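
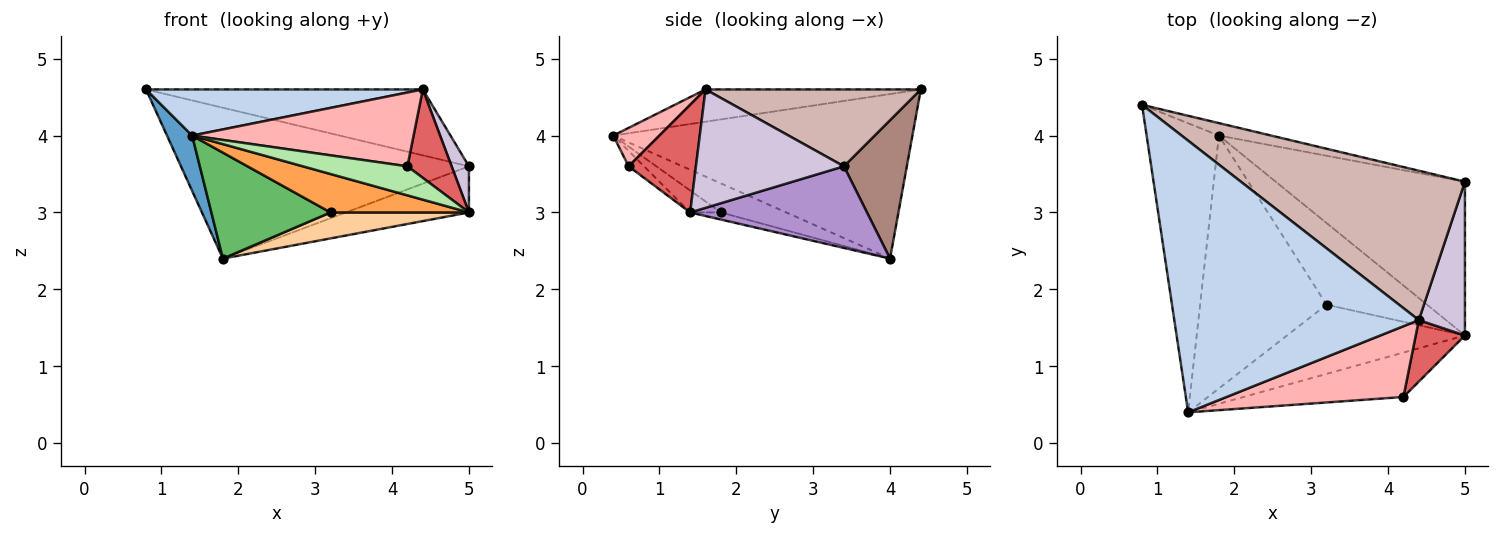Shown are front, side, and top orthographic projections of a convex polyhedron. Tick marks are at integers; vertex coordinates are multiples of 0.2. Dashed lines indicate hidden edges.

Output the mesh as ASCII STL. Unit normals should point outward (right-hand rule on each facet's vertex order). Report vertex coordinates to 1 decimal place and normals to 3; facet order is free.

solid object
 facet normal -0.913 -0.077 -0.401
  outer loop
   vertex 1.8 4.0 2.4
   vertex 1.4 0.4 4.0
   vertex 0.8 4.4 4.6
  endloop
 endfacet
 facet normal -0.129 -0.166 0.978
  outer loop
   vertex 4.4 1.6 4.6
   vertex 0.8 4.4 4.6
   vertex 1.4 0.4 4.0
  endloop
 endfacet
 facet normal -0.107 -0.483 -0.869
  outer loop
   vertex 3.2 1.8 3.0
   vertex 5.0 1.4 3.0
   vertex 1.4 0.4 4.0
  endloop
 endfacet
 facet normal -0.067 -0.302 -0.951
  outer loop
   vertex 3.2 1.8 3.0
   vertex 1.8 4.0 2.4
   vertex 5.0 1.4 3.0
  endloop
 endfacet
 facet normal -0.207 -0.378 -0.902
  outer loop
   vertex 3.2 1.8 3.0
   vertex 1.4 0.4 4.0
   vertex 1.8 4.0 2.4
  endloop
 endfacet
 facet normal -0.080 -0.545 -0.834
  outer loop
   vertex 4.2 0.6 3.6
   vertex 1.4 0.4 4.0
   vertex 5.0 1.4 3.0
  endloop
 endfacet
 facet normal 0.781 -0.513 0.357
  outer loop
   vertex 4.2 0.6 3.6
   vertex 5.0 1.4 3.0
   vertex 4.4 1.6 4.6
  endloop
 endfacet
 facet normal 0.149 -0.714 0.684
  outer loop
   vertex 4.2 0.6 3.6
   vertex 4.4 1.6 4.6
   vertex 1.4 0.4 4.0
  endloop
 endfacet
 facet normal 0.382 0.266 -0.885
  outer loop
   vertex 5.0 3.4 3.6
   vertex 5.0 1.4 3.0
   vertex 1.8 4.0 2.4
  endloop
 endfacet
 facet normal 0.926 -0.108 0.361
  outer loop
   vertex 5.0 3.4 3.6
   vertex 4.4 1.6 4.6
   vertex 5.0 1.4 3.0
  endloop
 endfacet
 facet normal 0.213 0.974 -0.080
  outer loop
   vertex 5.0 3.4 3.6
   vertex 1.8 4.0 2.4
   vertex 0.8 4.4 4.6
  endloop
 endfacet
 facet normal 0.300 0.385 0.873
  outer loop
   vertex 5.0 3.4 3.6
   vertex 0.8 4.4 4.6
   vertex 4.4 1.6 4.6
  endloop
 endfacet
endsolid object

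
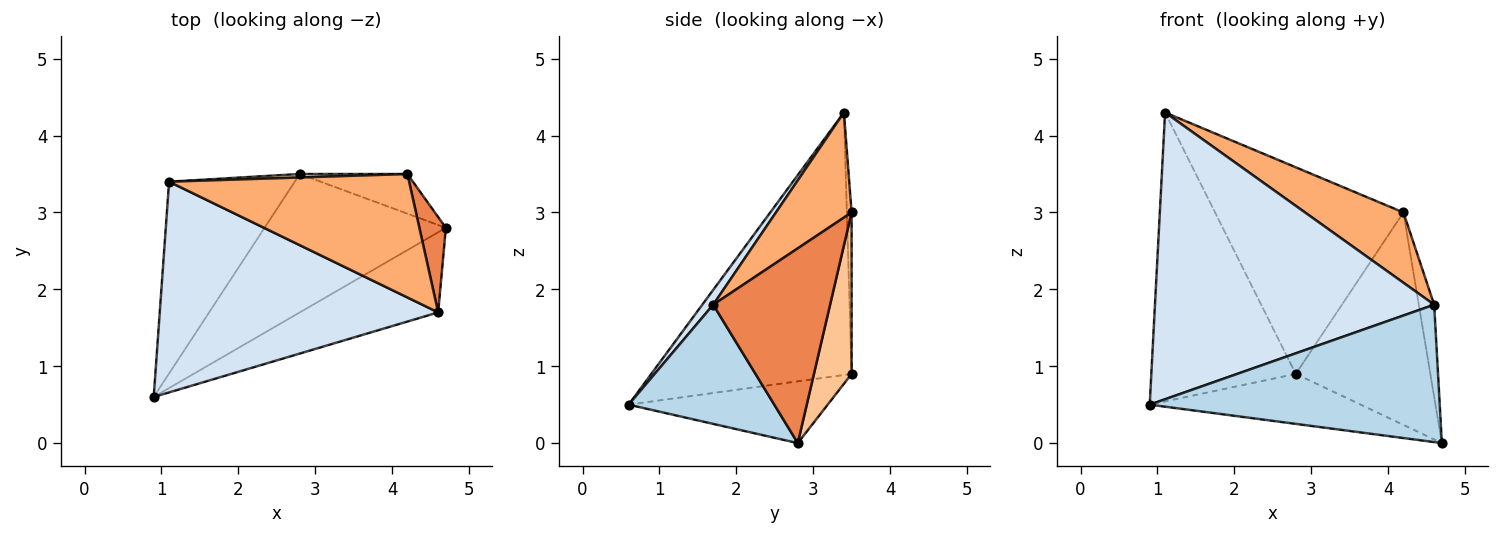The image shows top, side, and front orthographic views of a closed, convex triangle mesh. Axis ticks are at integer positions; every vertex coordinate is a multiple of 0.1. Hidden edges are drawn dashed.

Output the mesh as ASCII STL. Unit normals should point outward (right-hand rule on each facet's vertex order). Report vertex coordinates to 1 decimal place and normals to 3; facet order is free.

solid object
 facet normal -0.305 0.323 -0.896
  outer loop
   vertex 2.8 3.5 0.9
   vertex 4.7 2.8 0.0
   vertex 0.9 0.6 0.5
  endloop
 endfacet
 facet normal -0.756 0.545 -0.362
  outer loop
   vertex 2.8 3.5 0.9
   vertex 0.9 0.6 0.5
   vertex 1.1 3.4 4.3
  endloop
 endfacet
 facet normal 0.398 -0.792 -0.462
  outer loop
   vertex 4.6 1.7 1.8
   vertex 0.9 0.6 0.5
   vertex 4.7 2.8 0.0
  endloop
 endfacet
 facet normal 0.032 -0.805 0.592
  outer loop
   vertex 4.6 1.7 1.8
   vertex 1.1 3.4 4.3
   vertex 0.9 0.6 0.5
  endloop
 endfacet
 facet normal 0.983 0.129 0.134
  outer loop
   vertex 4.2 3.5 3.0
   vertex 4.6 1.7 1.8
   vertex 4.7 2.8 0.0
  endloop
 endfacet
 facet normal 0.356 -0.462 0.812
  outer loop
   vertex 4.2 3.5 3.0
   vertex 1.1 3.4 4.3
   vertex 4.6 1.7 1.8
  endloop
 endfacet
 facet normal 0.265 0.948 -0.177
  outer loop
   vertex 4.2 3.5 3.0
   vertex 4.7 2.8 0.0
   vertex 2.8 3.5 0.9
  endloop
 endfacet
 facet normal -0.025 1.000 0.017
  outer loop
   vertex 4.2 3.5 3.0
   vertex 2.8 3.5 0.9
   vertex 1.1 3.4 4.3
  endloop
 endfacet
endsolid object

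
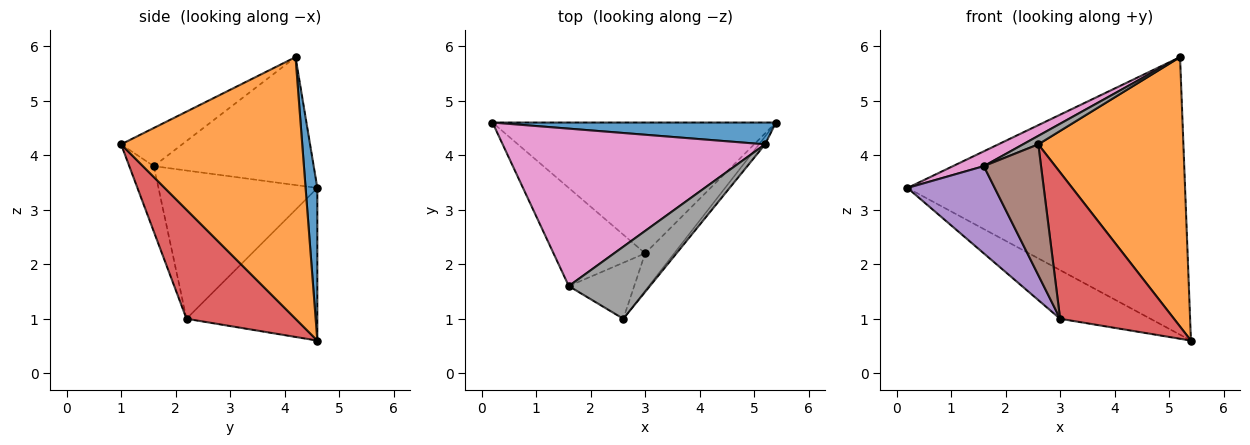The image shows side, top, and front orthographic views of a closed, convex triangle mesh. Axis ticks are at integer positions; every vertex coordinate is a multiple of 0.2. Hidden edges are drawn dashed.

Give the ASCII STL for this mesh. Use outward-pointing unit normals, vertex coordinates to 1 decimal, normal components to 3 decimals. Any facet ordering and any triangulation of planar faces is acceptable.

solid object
 facet normal 0.042 0.996 0.078
  outer loop
   vertex 5.2 4.2 5.8
   vertex 5.4 4.6 0.6
   vertex 0.2 4.6 3.4
  endloop
 endfacet
 facet normal 0.780 -0.625 -0.018
  outer loop
   vertex 5.2 4.2 5.8
   vertex 2.6 1.0 4.2
   vertex 5.4 4.6 0.6
  endloop
 endfacet
 facet normal -0.451 0.311 -0.837
  outer loop
   vertex 3.0 2.2 1.0
   vertex 0.2 4.6 3.4
   vertex 5.4 4.6 0.6
  endloop
 endfacet
 facet normal 0.680 -0.710 -0.181
  outer loop
   vertex 3.0 2.2 1.0
   vertex 5.4 4.6 0.6
   vertex 2.6 1.0 4.2
  endloop
 endfacet
 facet normal -0.771 -0.423 -0.476
  outer loop
   vertex 1.6 1.6 3.8
   vertex 0.2 4.6 3.4
   vertex 3.0 2.2 1.0
  endloop
 endfacet
 facet normal -0.367 -0.855 -0.367
  outer loop
   vertex 1.6 1.6 3.8
   vertex 3.0 2.2 1.0
   vertex 2.6 1.0 4.2
  endloop
 endfacet
 facet normal -0.437 -0.084 0.896
  outer loop
   vertex 1.6 1.6 3.8
   vertex 5.2 4.2 5.8
   vertex 0.2 4.6 3.4
  endloop
 endfacet
 facet normal -0.423 -0.106 0.900
  outer loop
   vertex 1.6 1.6 3.8
   vertex 2.6 1.0 4.2
   vertex 5.2 4.2 5.8
  endloop
 endfacet
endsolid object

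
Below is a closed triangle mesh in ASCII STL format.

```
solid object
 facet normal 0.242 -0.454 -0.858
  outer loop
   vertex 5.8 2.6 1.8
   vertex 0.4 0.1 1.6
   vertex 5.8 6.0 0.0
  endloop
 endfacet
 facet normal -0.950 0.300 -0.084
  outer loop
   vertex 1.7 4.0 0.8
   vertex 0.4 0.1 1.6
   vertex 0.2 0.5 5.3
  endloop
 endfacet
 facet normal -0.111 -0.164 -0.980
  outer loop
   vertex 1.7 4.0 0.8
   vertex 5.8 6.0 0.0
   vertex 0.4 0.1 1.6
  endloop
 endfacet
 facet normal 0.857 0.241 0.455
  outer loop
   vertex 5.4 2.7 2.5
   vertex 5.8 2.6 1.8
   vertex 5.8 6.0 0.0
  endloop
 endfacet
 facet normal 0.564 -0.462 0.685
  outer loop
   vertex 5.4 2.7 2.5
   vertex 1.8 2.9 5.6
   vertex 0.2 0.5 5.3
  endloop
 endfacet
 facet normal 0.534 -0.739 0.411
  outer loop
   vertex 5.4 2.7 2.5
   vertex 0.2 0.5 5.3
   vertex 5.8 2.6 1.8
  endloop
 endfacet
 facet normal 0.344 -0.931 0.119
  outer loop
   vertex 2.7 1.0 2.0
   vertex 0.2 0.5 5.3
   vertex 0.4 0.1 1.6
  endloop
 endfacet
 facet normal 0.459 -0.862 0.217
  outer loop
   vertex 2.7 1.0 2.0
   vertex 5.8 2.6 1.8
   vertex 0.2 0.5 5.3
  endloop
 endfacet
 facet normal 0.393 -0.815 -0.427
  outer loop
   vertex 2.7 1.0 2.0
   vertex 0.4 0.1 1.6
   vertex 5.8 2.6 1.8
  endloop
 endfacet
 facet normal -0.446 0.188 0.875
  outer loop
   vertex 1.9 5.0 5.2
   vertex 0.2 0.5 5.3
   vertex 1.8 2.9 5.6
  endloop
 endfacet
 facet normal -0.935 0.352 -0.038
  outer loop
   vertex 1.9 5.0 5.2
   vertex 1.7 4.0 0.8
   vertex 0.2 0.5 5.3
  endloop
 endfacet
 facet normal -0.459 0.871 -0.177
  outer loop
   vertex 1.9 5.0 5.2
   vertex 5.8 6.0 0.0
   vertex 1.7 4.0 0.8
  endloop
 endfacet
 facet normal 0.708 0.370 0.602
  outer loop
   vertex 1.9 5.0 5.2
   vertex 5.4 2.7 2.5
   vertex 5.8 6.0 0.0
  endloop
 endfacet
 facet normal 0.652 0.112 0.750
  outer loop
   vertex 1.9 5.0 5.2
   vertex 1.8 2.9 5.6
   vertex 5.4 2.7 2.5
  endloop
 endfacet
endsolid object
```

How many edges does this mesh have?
21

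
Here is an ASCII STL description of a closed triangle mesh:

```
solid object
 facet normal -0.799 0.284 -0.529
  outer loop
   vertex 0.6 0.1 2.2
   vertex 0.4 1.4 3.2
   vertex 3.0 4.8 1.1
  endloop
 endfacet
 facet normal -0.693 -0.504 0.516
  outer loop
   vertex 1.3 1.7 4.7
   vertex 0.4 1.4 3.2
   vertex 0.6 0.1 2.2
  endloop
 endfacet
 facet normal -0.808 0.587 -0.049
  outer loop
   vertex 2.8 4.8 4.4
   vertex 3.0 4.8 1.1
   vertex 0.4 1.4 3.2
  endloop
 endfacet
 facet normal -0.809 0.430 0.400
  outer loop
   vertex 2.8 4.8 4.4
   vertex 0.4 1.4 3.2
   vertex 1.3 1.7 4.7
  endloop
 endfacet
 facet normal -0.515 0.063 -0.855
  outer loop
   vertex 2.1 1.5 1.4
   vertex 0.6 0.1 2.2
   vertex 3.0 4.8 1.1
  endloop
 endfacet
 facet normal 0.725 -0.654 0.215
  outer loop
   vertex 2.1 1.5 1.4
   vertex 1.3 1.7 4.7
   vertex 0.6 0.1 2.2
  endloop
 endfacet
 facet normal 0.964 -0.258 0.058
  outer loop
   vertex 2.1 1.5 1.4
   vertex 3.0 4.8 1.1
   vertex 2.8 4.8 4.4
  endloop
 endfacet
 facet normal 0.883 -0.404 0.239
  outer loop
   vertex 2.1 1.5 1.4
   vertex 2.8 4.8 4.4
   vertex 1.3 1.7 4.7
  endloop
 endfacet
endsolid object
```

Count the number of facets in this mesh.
8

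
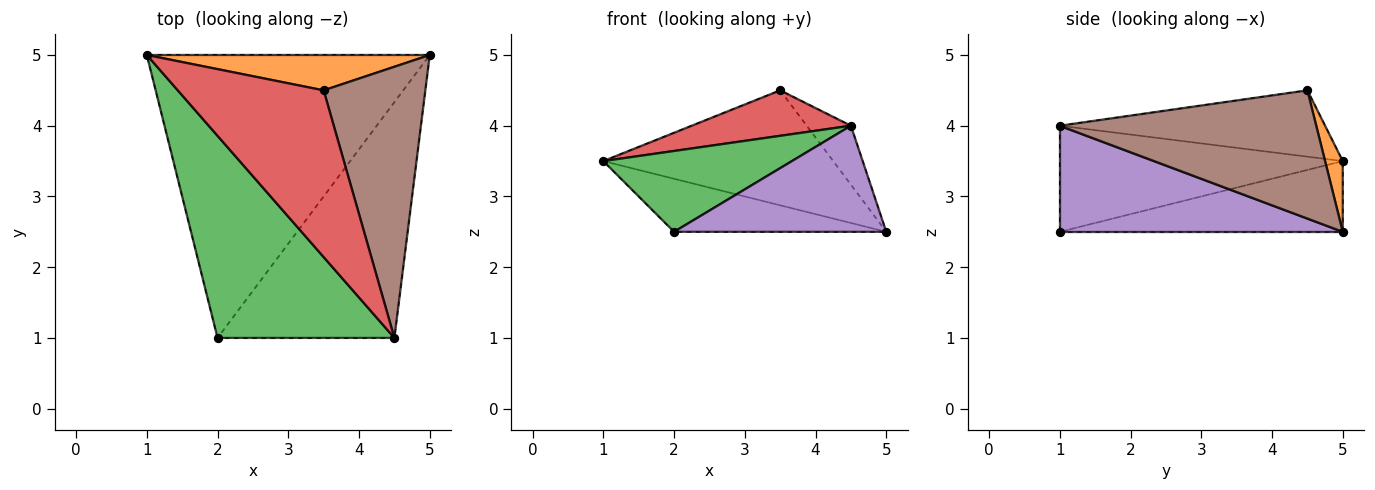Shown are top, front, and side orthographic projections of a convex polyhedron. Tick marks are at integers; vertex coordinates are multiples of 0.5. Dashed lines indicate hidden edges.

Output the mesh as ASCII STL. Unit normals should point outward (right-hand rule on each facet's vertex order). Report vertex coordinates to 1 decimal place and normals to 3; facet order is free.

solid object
 facet normal -0.239 0.179 -0.954
  outer loop
   vertex 2.0 1.0 2.5
   vertex 1.0 5.0 3.5
   vertex 5.0 5.0 2.5
  endloop
 endfacet
 facet normal 0.073 0.953 0.293
  outer loop
   vertex 3.5 4.5 4.5
   vertex 5.0 5.0 2.5
   vertex 1.0 5.0 3.5
  endloop
 endfacet
 facet normal -0.487 -0.324 0.811
  outer loop
   vertex 4.5 1.0 4.0
   vertex 1.0 5.0 3.5
   vertex 2.0 1.0 2.5
  endloop
 endfacet
 facet normal -0.402 -0.241 0.884
  outer loop
   vertex 4.5 1.0 4.0
   vertex 3.5 4.5 4.5
   vertex 1.0 5.0 3.5
  endloop
 endfacet
 facet normal 0.480 -0.360 -0.800
  outer loop
   vertex 4.5 1.0 4.0
   vertex 2.0 1.0 2.5
   vertex 5.0 5.0 2.5
  endloop
 endfacet
 facet normal 0.776 0.134 0.616
  outer loop
   vertex 4.5 1.0 4.0
   vertex 5.0 5.0 2.5
   vertex 3.5 4.5 4.5
  endloop
 endfacet
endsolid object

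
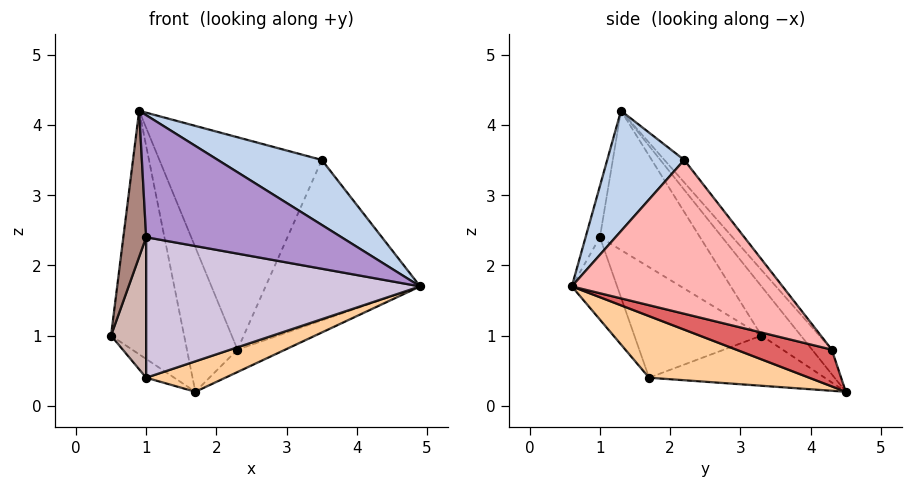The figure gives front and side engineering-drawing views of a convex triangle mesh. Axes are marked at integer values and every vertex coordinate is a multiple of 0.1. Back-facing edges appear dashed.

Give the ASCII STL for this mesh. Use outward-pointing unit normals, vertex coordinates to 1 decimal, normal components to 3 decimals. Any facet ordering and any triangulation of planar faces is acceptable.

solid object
 facet normal -0.405 0.752 0.520
  outer loop
   vertex 0.9 1.3 4.2
   vertex 1.7 4.5 0.2
   vertex 0.5 3.3 1.0
  endloop
 endfacet
 facet normal 0.385 -0.520 0.762
  outer loop
   vertex 3.5 2.2 3.5
   vertex 0.9 1.3 4.2
   vertex 4.9 0.6 1.7
  endloop
 endfacet
 facet normal -0.619 0.099 -0.779
  outer loop
   vertex 1.0 1.7 0.4
   vertex 0.5 3.3 1.0
   vertex 1.7 4.5 0.2
  endloop
 endfacet
 facet normal 0.278 -0.137 -0.951
  outer loop
   vertex 1.0 1.7 0.4
   vertex 1.7 4.5 0.2
   vertex 4.9 0.6 1.7
  endloop
 endfacet
 facet normal -0.301 0.773 0.558
  outer loop
   vertex 2.3 4.3 0.8
   vertex 1.7 4.5 0.2
   vertex 0.9 1.3 4.2
  endloop
 endfacet
 facet normal -0.093 0.765 0.637
  outer loop
   vertex 2.3 4.3 0.8
   vertex 0.9 1.3 4.2
   vertex 3.5 2.2 3.5
  endloop
 endfacet
 facet normal 0.717 0.359 -0.598
  outer loop
   vertex 2.3 4.3 0.8
   vertex 4.9 0.6 1.7
   vertex 1.7 4.5 0.2
  endloop
 endfacet
 facet normal 0.802 0.588 0.101
  outer loop
   vertex 2.3 4.3 0.8
   vertex 3.5 2.2 3.5
   vertex 4.9 0.6 1.7
  endloop
 endfacet
 facet normal -0.072 -0.984 0.160
  outer loop
   vertex 1.0 1.0 2.4
   vertex 4.9 0.6 1.7
   vertex 0.9 1.3 4.2
  endloop
 endfacet
 facet normal -0.154 -0.933 -0.326
  outer loop
   vertex 1.0 1.0 2.4
   vertex 1.0 1.7 0.4
   vertex 4.9 0.6 1.7
  endloop
 endfacet
 facet normal -0.975 -0.222 -0.017
  outer loop
   vertex 1.0 1.0 2.4
   vertex 0.9 1.3 4.2
   vertex 0.5 3.3 1.0
  endloop
 endfacet
 facet normal -0.960 -0.265 -0.093
  outer loop
   vertex 1.0 1.0 2.4
   vertex 0.5 3.3 1.0
   vertex 1.0 1.7 0.4
  endloop
 endfacet
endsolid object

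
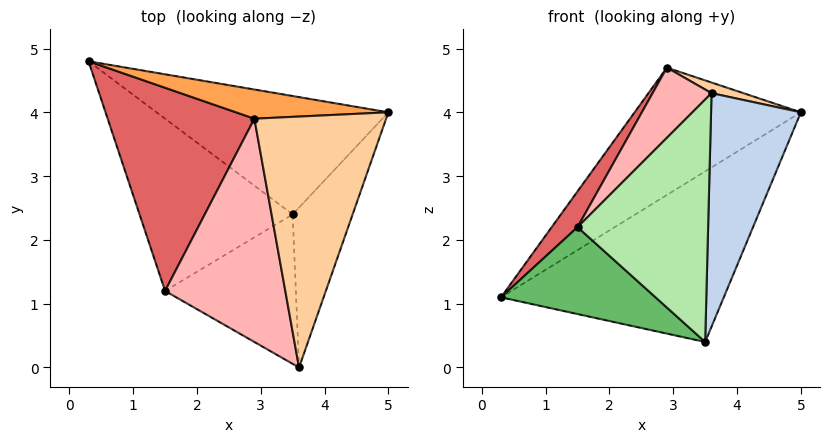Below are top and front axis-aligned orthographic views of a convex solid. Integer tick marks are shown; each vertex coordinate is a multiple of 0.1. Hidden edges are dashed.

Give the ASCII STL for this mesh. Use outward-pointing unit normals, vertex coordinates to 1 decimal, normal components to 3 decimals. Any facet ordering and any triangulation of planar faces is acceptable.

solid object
 facet normal 0.441 0.737 -0.512
  outer loop
   vertex 3.5 2.4 0.4
   vertex 0.3 4.8 1.1
   vertex 5.0 4.0 4.0
  endloop
 endfacet
 facet normal 0.913 -0.337 -0.231
  outer loop
   vertex 3.5 2.4 0.4
   vertex 5.0 4.0 4.0
   vertex 3.6 0.0 4.3
  endloop
 endfacet
 facet normal 0.028 0.974 0.223
  outer loop
   vertex 2.9 3.9 4.7
   vertex 5.0 4.0 4.0
   vertex 0.3 4.8 1.1
  endloop
 endfacet
 facet normal 0.318 -0.040 0.947
  outer loop
   vertex 2.9 3.9 4.7
   vertex 3.6 0.0 4.3
   vertex 5.0 4.0 4.0
  endloop
 endfacet
 facet normal -0.470 -0.398 -0.788
  outer loop
   vertex 1.5 1.2 2.2
   vertex 0.3 4.8 1.1
   vertex 3.5 2.4 0.4
  endloop
 endfacet
 facet normal 0.038 -0.851 -0.524
  outer loop
   vertex 1.5 1.2 2.2
   vertex 3.5 2.4 0.4
   vertex 3.6 0.0 4.3
  endloop
 endfacet
 facet normal -0.818 -0.100 0.566
  outer loop
   vertex 1.5 1.2 2.2
   vertex 2.9 3.9 4.7
   vertex 0.3 4.8 1.1
  endloop
 endfacet
 facet normal -0.748 -0.199 0.634
  outer loop
   vertex 1.5 1.2 2.2
   vertex 3.6 0.0 4.3
   vertex 2.9 3.9 4.7
  endloop
 endfacet
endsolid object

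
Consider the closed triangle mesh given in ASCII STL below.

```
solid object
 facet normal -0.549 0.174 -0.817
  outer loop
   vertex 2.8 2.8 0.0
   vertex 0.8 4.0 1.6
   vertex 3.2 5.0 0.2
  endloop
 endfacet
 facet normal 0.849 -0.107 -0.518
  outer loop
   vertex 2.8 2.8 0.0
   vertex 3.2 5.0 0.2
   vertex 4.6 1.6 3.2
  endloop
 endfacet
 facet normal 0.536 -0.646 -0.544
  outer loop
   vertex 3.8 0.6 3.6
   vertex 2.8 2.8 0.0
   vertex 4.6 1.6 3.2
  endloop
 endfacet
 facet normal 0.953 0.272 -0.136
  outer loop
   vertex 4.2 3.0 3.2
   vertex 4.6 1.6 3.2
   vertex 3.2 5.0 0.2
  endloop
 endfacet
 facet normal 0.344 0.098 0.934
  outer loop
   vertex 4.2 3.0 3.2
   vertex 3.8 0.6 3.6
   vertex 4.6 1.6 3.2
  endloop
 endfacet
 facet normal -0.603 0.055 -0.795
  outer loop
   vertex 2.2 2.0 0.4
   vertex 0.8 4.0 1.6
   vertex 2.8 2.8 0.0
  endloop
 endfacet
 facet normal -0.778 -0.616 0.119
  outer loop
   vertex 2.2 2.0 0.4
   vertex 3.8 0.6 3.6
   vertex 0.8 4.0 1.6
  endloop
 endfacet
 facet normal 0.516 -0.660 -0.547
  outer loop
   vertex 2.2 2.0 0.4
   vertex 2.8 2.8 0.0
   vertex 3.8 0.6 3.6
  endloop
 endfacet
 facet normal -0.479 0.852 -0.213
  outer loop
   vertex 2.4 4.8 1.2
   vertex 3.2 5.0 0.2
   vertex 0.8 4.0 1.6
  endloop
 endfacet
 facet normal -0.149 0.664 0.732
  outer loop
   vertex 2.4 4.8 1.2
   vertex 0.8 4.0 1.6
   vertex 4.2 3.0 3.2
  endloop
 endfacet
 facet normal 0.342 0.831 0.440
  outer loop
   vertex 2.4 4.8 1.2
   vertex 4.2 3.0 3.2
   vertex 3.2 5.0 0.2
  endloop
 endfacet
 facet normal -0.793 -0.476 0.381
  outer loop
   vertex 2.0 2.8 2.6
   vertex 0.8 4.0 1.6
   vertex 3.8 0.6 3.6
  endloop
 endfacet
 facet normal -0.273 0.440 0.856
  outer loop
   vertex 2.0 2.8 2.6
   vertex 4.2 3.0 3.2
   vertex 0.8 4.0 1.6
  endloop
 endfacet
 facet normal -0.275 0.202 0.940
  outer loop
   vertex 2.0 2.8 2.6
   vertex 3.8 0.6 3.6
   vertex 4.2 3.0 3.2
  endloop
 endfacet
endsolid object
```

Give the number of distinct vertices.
9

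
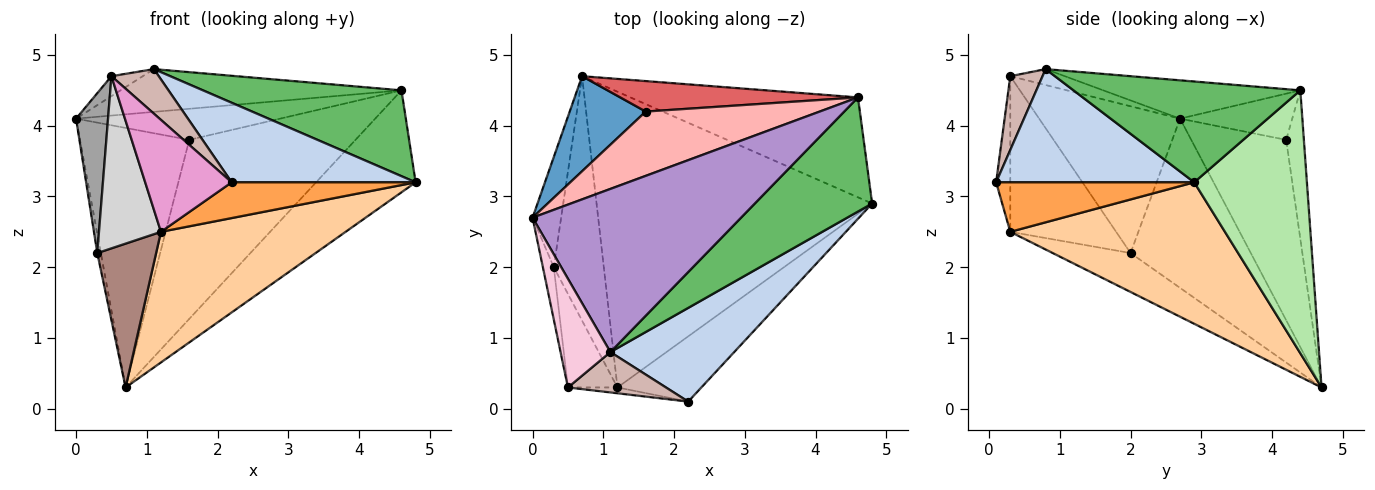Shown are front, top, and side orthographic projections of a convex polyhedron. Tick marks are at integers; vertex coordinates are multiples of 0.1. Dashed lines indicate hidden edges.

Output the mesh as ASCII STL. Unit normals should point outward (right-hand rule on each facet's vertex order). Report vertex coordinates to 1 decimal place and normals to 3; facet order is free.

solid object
 facet normal -0.632 0.728 0.266
  outer loop
   vertex 1.6 4.2 3.8
   vertex 0.7 4.7 0.3
   vertex 0.0 2.7 4.1
  endloop
 endfacet
 facet normal 0.572 -0.531 0.625
  outer loop
   vertex 1.1 0.8 4.8
   vertex 2.2 0.1 3.2
   vertex 4.8 2.9 3.2
  endloop
 endfacet
 facet normal 0.460 -0.427 -0.779
  outer loop
   vertex 1.2 0.3 2.5
   vertex 4.8 2.9 3.2
   vertex 2.2 0.1 3.2
  endloop
 endfacet
 facet normal 0.425 -0.366 -0.828
  outer loop
   vertex 1.2 0.3 2.5
   vertex 0.7 4.7 0.3
   vertex 4.8 2.9 3.2
  endloop
 endfacet
 facet normal 0.566 -0.495 0.659
  outer loop
   vertex 4.6 4.4 4.5
   vertex 1.1 0.8 4.8
   vertex 4.8 2.9 3.2
  endloop
 endfacet
 facet normal 0.629 0.555 -0.544
  outer loop
   vertex 4.6 4.4 4.5
   vertex 4.8 2.9 3.2
   vertex 0.7 4.7 0.3
  endloop
 endfacet
 facet normal -0.104 0.980 0.167
  outer loop
   vertex 4.6 4.4 4.5
   vertex 0.7 4.7 0.3
   vertex 1.6 4.2 3.8
  endloop
 endfacet
 facet normal -0.233 0.423 0.876
  outer loop
   vertex 4.6 4.4 4.5
   vertex 1.6 4.2 3.8
   vertex 0.0 2.7 4.1
  endloop
 endfacet
 facet normal -0.175 0.250 0.952
  outer loop
   vertex 4.6 4.4 4.5
   vertex 0.0 2.7 4.1
   vertex 1.1 0.8 4.8
  endloop
 endfacet
 facet normal -0.986 0.029 -0.166
  outer loop
   vertex 0.3 2.0 2.2
   vertex 0.0 2.7 4.1
   vertex 0.7 4.7 0.3
  endloop
 endfacet
 facet normal -0.557 -0.421 -0.716
  outer loop
   vertex 0.3 2.0 2.2
   vertex 0.7 4.7 0.3
   vertex 1.2 0.3 2.5
  endloop
 endfacet
 facet normal 0.451 -0.661 0.599
  outer loop
   vertex 0.5 0.3 4.7
   vertex 2.2 0.1 3.2
   vertex 1.1 0.8 4.8
  endloop
 endfacet
 facet normal -0.161 -0.986 -0.051
  outer loop
   vertex 0.5 0.3 4.7
   vertex 1.2 0.3 2.5
   vertex 2.2 0.1 3.2
  endloop
 endfacet
 facet normal -0.300 0.172 0.938
  outer loop
   vertex 0.5 0.3 4.7
   vertex 1.1 0.8 4.8
   vertex 0.0 2.7 4.1
  endloop
 endfacet
 facet normal -0.973 -0.221 -0.072
  outer loop
   vertex 0.5 0.3 4.7
   vertex 0.0 2.7 4.1
   vertex 0.3 2.0 2.2
  endloop
 endfacet
 facet normal -0.832 -0.487 -0.265
  outer loop
   vertex 0.5 0.3 4.7
   vertex 0.3 2.0 2.2
   vertex 1.2 0.3 2.5
  endloop
 endfacet
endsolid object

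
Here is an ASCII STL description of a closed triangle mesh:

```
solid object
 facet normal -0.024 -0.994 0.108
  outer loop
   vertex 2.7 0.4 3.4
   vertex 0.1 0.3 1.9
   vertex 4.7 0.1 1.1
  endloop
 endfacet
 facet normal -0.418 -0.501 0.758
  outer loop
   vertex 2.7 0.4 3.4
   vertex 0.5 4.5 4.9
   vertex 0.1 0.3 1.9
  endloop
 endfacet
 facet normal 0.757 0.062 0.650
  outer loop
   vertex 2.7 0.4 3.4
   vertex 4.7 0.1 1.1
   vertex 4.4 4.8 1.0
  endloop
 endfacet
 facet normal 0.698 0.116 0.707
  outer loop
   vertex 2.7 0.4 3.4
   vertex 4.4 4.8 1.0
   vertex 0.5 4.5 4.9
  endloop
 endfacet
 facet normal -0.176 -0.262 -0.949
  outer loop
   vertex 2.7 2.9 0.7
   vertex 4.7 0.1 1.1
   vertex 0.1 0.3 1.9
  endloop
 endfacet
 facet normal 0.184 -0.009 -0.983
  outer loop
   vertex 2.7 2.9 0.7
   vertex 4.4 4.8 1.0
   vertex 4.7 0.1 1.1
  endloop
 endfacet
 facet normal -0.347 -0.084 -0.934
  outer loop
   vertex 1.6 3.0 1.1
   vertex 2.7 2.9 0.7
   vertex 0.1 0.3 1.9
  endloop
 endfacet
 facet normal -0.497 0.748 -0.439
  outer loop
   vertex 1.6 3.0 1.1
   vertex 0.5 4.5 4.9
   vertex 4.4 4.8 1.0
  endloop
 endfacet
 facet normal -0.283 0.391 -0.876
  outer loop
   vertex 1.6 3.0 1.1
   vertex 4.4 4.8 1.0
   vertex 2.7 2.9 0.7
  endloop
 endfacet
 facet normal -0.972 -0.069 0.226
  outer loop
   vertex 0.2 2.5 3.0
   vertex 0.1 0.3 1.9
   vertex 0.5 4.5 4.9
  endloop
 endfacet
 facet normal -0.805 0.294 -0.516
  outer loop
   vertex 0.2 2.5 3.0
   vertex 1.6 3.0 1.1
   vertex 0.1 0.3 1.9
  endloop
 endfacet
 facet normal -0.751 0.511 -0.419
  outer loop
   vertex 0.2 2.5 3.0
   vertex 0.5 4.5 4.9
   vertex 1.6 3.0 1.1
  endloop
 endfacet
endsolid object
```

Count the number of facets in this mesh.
12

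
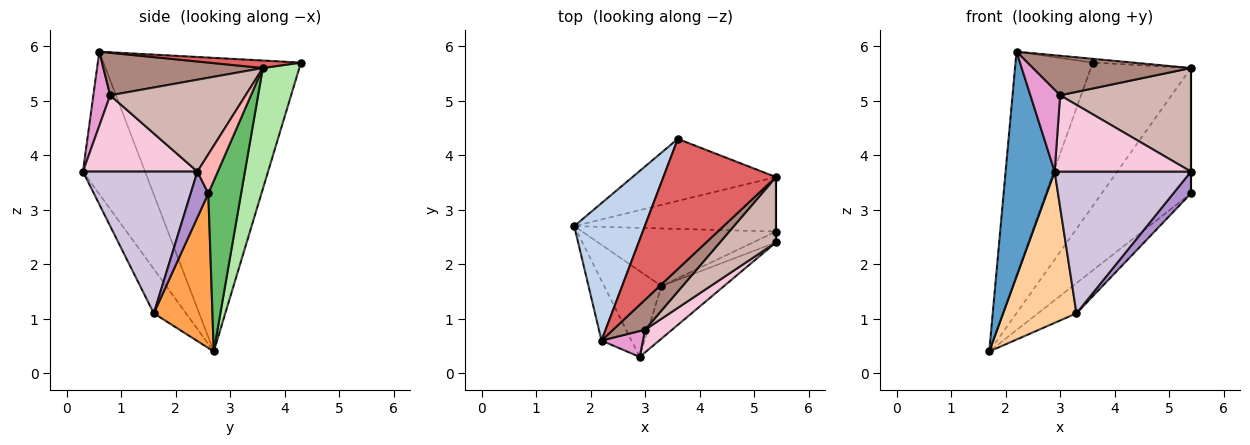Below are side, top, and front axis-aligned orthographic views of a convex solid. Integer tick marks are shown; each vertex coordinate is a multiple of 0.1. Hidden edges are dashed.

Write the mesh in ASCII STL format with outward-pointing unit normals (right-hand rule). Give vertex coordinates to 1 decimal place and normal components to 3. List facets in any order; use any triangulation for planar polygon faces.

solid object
 facet normal -0.774 -0.611 -0.163
  outer loop
   vertex 2.2 0.6 5.9
   vertex 1.7 2.7 0.4
   vertex 2.9 0.3 3.7
  endloop
 endfacet
 facet normal -0.909 0.356 0.218
  outer loop
   vertex 2.2 0.6 5.9
   vertex 3.6 4.3 5.7
   vertex 1.7 2.7 0.4
  endloop
 endfacet
 facet normal 0.577 0.379 -0.723
  outer loop
   vertex 3.3 1.6 1.1
   vertex 1.7 2.7 0.4
   vertex 5.4 2.6 3.3
  endloop
 endfacet
 facet normal -0.357 -0.812 -0.461
  outer loop
   vertex 3.3 1.6 1.1
   vertex 2.9 0.3 3.7
   vertex 1.7 2.7 0.4
  endloop
 endfacet
 facet normal 0.320 0.869 -0.378
  outer loop
   vertex 5.4 3.6 5.6
   vertex 5.4 2.6 3.3
   vertex 1.7 2.7 0.4
  endloop
 endfacet
 facet normal 0.318 0.870 -0.377
  outer loop
   vertex 5.4 3.6 5.6
   vertex 1.7 2.7 0.4
   vertex 3.6 4.3 5.7
  endloop
 endfacet
 facet normal 0.067 0.029 0.997
  outer loop
   vertex 5.4 3.6 5.6
   vertex 3.6 4.3 5.7
   vertex 2.2 0.6 5.9
  endloop
 endfacet
 facet normal 1.000 0.000 0.000
  outer loop
   vertex 5.4 2.4 3.7
   vertex 5.4 2.6 3.3
   vertex 5.4 3.6 5.6
  endloop
 endfacet
 facet normal 0.667 -0.667 -0.333
  outer loop
   vertex 5.4 2.4 3.7
   vertex 3.3 1.6 1.1
   vertex 5.4 2.6 3.3
  endloop
 endfacet
 facet normal 0.619 -0.737 -0.273
  outer loop
   vertex 5.4 2.4 3.7
   vertex 2.9 0.3 3.7
   vertex 3.3 1.6 1.1
  endloop
 endfacet
 facet normal 0.626 -0.621 0.471
  outer loop
   vertex 3.0 0.8 5.1
   vertex 5.4 3.6 5.6
   vertex 2.2 0.6 5.9
  endloop
 endfacet
 facet normal 0.659 -0.636 0.402
  outer loop
   vertex 3.0 0.8 5.1
   vertex 5.4 2.4 3.7
   vertex 5.4 3.6 5.6
  endloop
 endfacet
 facet normal 0.475 -0.839 0.266
  outer loop
   vertex 3.0 0.8 5.1
   vertex 2.2 0.6 5.9
   vertex 2.9 0.3 3.7
  endloop
 endfacet
 facet normal 0.627 -0.747 0.222
  outer loop
   vertex 3.0 0.8 5.1
   vertex 2.9 0.3 3.7
   vertex 5.4 2.4 3.7
  endloop
 endfacet
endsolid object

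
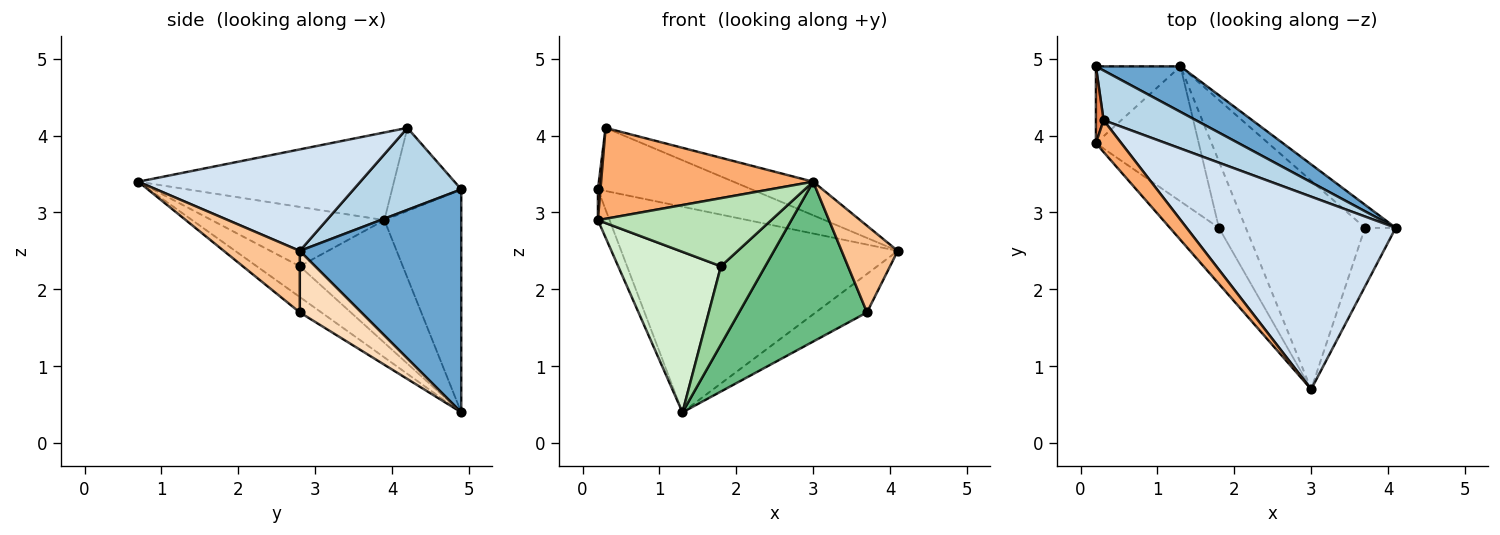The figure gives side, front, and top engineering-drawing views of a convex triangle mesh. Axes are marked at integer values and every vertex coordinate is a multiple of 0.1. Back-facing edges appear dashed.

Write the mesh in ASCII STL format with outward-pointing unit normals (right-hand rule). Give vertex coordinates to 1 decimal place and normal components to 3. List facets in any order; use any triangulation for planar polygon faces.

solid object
 facet normal 0.495 0.848 0.188
  outer loop
   vertex 1.3 4.9 0.4
   vertex 0.2 4.9 3.3
   vertex 4.1 2.8 2.5
  endloop
 endfacet
 facet normal -0.926 0.140 -0.351
  outer loop
   vertex 0.2 3.9 2.9
   vertex 0.2 4.9 3.3
   vertex 1.3 4.9 0.4
  endloop
 endfacet
 facet normal 0.482 0.688 0.542
  outer loop
   vertex 0.3 4.2 4.1
   vertex 4.1 2.8 2.5
   vertex 0.2 4.9 3.3
  endloop
 endfacet
 facet normal 0.431 0.155 0.889
  outer loop
   vertex 0.3 4.2 4.1
   vertex 3.0 0.7 3.4
   vertex 4.1 2.8 2.5
  endloop
 endfacet
 facet normal -0.995 -0.037 0.092
  outer loop
   vertex 0.3 4.2 4.1
   vertex 0.2 4.9 3.3
   vertex 0.2 3.9 2.9
  endloop
 endfacet
 facet normal -0.751 -0.623 0.218
  outer loop
   vertex 0.3 4.2 4.1
   vertex 0.2 3.9 2.9
   vertex 3.0 0.7 3.4
  endloop
 endfacet
 facet normal 0.746 -0.551 -0.373
  outer loop
   vertex 3.7 2.8 1.7
   vertex 4.1 2.8 2.5
   vertex 3.0 0.7 3.4
  endloop
 endfacet
 facet normal 0.717 0.598 -0.359
  outer loop
   vertex 3.7 2.8 1.7
   vertex 1.3 4.9 0.4
   vertex 4.1 2.8 2.5
  endloop
 endfacet
 facet normal -0.102 -0.605 -0.790
  outer loop
   vertex 3.7 2.8 1.7
   vertex 3.0 0.7 3.4
   vertex 1.3 4.9 0.4
  endloop
 endfacet
 facet normal -0.595 -0.613 -0.520
  outer loop
   vertex 1.8 2.8 2.3
   vertex 1.3 4.9 0.4
   vertex 3.0 0.7 3.4
  endloop
 endfacet
 facet normal -0.610 -0.612 -0.504
  outer loop
   vertex 1.8 2.8 2.3
   vertex 3.0 0.7 3.4
   vertex 0.2 3.9 2.9
  endloop
 endfacet
 facet normal -0.609 -0.607 -0.511
  outer loop
   vertex 1.8 2.8 2.3
   vertex 0.2 3.9 2.9
   vertex 1.3 4.9 0.4
  endloop
 endfacet
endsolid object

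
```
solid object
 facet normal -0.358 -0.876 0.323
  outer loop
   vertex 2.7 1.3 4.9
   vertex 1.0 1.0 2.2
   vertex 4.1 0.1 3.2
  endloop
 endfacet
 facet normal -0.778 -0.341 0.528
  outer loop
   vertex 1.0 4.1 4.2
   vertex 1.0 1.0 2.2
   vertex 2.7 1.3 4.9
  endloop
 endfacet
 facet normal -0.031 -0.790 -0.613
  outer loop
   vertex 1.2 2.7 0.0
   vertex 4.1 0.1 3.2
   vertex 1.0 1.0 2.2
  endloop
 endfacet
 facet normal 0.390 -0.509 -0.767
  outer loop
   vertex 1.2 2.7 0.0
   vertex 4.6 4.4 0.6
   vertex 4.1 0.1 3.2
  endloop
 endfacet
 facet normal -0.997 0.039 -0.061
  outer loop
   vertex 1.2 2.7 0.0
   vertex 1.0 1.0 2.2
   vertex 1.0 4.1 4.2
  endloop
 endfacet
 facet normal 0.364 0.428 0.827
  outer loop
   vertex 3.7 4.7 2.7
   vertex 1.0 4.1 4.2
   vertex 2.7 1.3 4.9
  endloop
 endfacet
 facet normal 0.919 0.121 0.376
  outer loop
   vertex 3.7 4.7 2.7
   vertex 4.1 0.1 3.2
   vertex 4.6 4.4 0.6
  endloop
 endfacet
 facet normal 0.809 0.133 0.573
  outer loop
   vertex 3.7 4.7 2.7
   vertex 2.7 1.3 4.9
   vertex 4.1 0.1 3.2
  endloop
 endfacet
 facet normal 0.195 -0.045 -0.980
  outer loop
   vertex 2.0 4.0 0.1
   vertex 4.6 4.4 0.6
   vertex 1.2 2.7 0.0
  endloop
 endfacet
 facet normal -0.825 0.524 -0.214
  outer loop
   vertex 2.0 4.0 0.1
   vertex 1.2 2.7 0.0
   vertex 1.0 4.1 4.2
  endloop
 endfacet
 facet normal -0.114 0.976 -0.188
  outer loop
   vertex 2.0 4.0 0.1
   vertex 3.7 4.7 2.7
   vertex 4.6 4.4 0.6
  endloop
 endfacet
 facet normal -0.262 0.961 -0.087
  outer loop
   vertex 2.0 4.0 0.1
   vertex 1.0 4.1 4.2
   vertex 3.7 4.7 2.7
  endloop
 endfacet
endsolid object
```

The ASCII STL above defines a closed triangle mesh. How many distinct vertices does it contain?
8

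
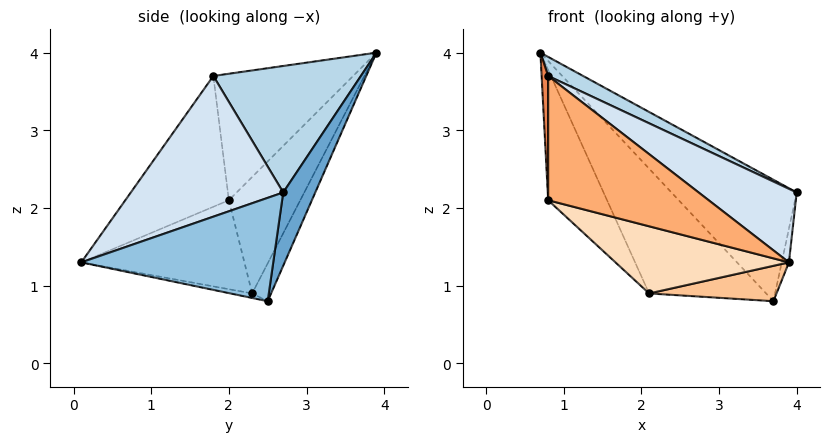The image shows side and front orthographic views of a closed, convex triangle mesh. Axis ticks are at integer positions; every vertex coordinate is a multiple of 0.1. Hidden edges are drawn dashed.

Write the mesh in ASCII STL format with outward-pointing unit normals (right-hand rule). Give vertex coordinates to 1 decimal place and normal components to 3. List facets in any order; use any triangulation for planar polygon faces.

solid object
 facet normal 0.243 0.952 -0.188
  outer loop
   vertex 3.7 2.5 0.8
   vertex 0.7 3.9 4.0
   vertex 4.0 2.7 2.2
  endloop
 endfacet
 facet normal 0.976 0.037 -0.214
  outer loop
   vertex 3.7 2.5 0.8
   vertex 4.0 2.7 2.2
   vertex 3.9 0.1 1.3
  endloop
 endfacet
 facet normal 0.446 -0.106 0.889
  outer loop
   vertex 0.8 1.8 3.7
   vertex 4.0 2.7 2.2
   vertex 0.7 3.9 4.0
  endloop
 endfacet
 facet normal 0.473 -0.304 0.827
  outer loop
   vertex 0.8 1.8 3.7
   vertex 3.9 0.1 1.3
   vertex 4.0 2.7 2.2
  endloop
 endfacet
 facet normal -0.999 -0.047 -0.006
  outer loop
   vertex 0.8 1.8 3.7
   vertex 0.7 3.9 4.0
   vertex 0.8 2.0 2.1
  endloop
 endfacet
 facet normal -0.539 -0.836 -0.104
  outer loop
   vertex 0.8 1.8 3.7
   vertex 0.8 2.0 2.1
   vertex 3.9 0.1 1.3
  endloop
 endfacet
 facet normal -0.035 -0.207 -0.978
  outer loop
   vertex 2.1 2.3 0.9
   vertex 3.7 2.5 0.8
   vertex 3.9 0.1 1.3
  endloop
 endfacet
 facet normal -0.503 -0.535 -0.679
  outer loop
   vertex 2.1 2.3 0.9
   vertex 3.9 0.1 1.3
   vertex 0.8 2.0 2.1
  endloop
 endfacet
 facet normal -0.138 0.853 -0.503
  outer loop
   vertex 2.1 2.3 0.9
   vertex 0.7 3.9 4.0
   vertex 3.7 2.5 0.8
  endloop
 endfacet
 facet normal -0.639 0.527 -0.560
  outer loop
   vertex 2.1 2.3 0.9
   vertex 0.8 2.0 2.1
   vertex 0.7 3.9 4.0
  endloop
 endfacet
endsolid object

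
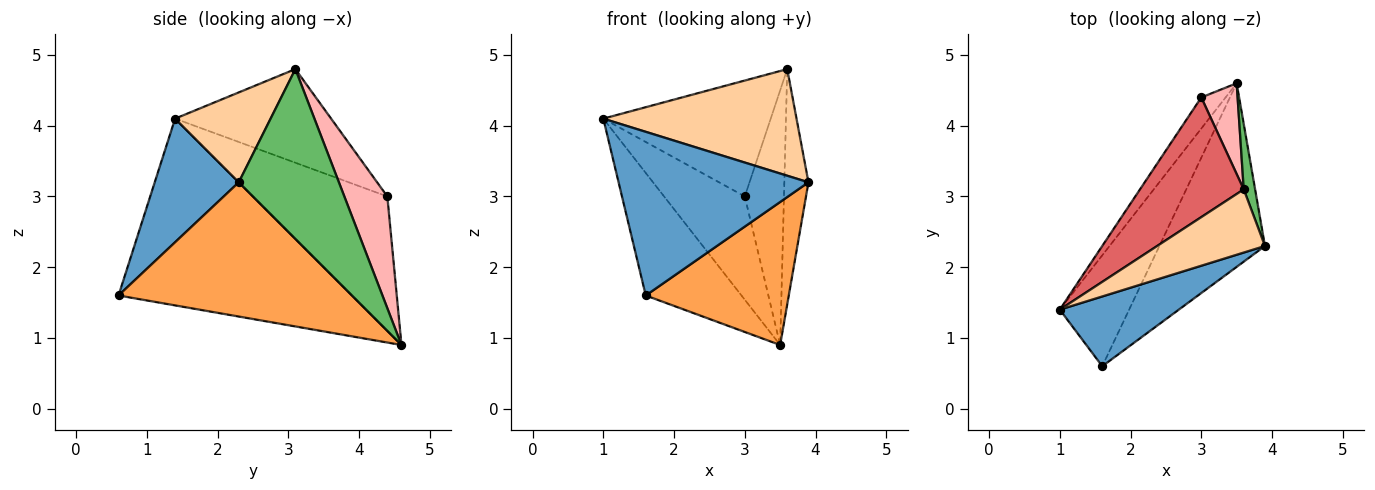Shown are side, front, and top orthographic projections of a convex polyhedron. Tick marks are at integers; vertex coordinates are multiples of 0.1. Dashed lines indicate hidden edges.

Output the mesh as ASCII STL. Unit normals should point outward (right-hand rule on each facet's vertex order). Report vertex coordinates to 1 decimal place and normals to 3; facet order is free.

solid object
 facet normal 0.377 -0.852 0.363
  outer loop
   vertex 1.6 0.6 1.6
   vertex 3.9 2.3 3.2
   vertex 1.0 1.4 4.1
  endloop
 endfacet
 facet normal -0.875 0.359 -0.325
  outer loop
   vertex 1.6 0.6 1.6
   vertex 1.0 1.4 4.1
   vertex 3.5 4.6 0.9
  endloop
 endfacet
 facet normal 0.708 -0.434 -0.557
  outer loop
   vertex 1.6 0.6 1.6
   vertex 3.5 4.6 0.9
   vertex 3.9 2.3 3.2
  endloop
 endfacet
 facet normal 0.391 -0.792 0.469
  outer loop
   vertex 3.6 3.1 4.8
   vertex 1.0 1.4 4.1
   vertex 3.9 2.3 3.2
  endloop
 endfacet
 facet normal 0.970 0.234 0.065
  outer loop
   vertex 3.6 3.1 4.8
   vertex 3.9 2.3 3.2
   vertex 3.5 4.6 0.9
  endloop
 endfacet
 facet normal -0.847 0.509 -0.153
  outer loop
   vertex 3.0 4.4 3.0
   vertex 3.5 4.6 0.9
   vertex 1.0 1.4 4.1
  endloop
 endfacet
 facet normal -0.544 0.584 0.603
  outer loop
   vertex 3.0 4.4 3.0
   vertex 1.0 1.4 4.1
   vertex 3.6 3.1 4.8
  endloop
 endfacet
 facet normal 0.719 0.655 0.233
  outer loop
   vertex 3.0 4.4 3.0
   vertex 3.6 3.1 4.8
   vertex 3.5 4.6 0.9
  endloop
 endfacet
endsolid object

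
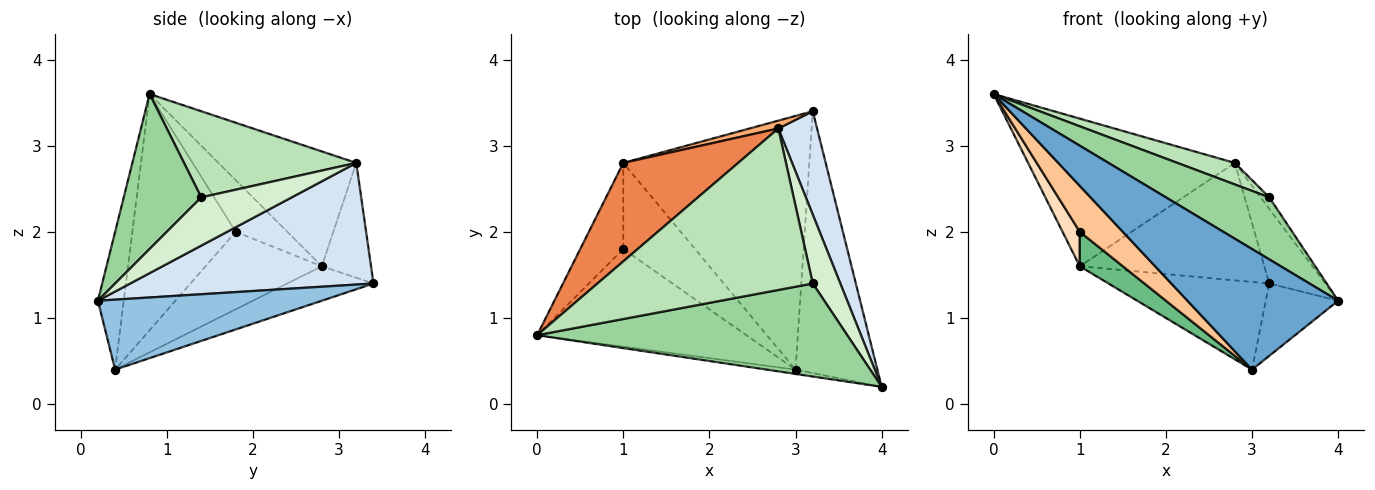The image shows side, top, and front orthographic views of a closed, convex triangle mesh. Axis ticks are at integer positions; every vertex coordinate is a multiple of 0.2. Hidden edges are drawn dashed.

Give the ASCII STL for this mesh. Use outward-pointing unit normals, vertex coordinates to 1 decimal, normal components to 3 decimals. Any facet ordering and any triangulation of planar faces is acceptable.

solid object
 facet normal -0.169 -0.985 -0.035
  outer loop
   vertex 3.0 0.4 0.4
   vertex 4.0 0.2 1.2
   vertex 0.0 0.8 3.6
  endloop
 endfacet
 facet normal 0.636 0.206 -0.744
  outer loop
   vertex 3.0 0.4 0.4
   vertex 3.2 3.4 1.4
   vertex 4.0 0.2 1.2
  endloop
 endfacet
 facet normal -0.172 0.322 -0.931
  outer loop
   vertex 1.0 2.8 1.6
   vertex 3.2 3.4 1.4
   vertex 3.0 0.4 0.4
  endloop
 endfacet
 facet normal 0.931 0.214 0.297
  outer loop
   vertex 2.8 3.2 2.8
   vertex 4.0 0.2 1.2
   vertex 3.2 3.4 1.4
  endloop
 endfacet
 facet normal -0.485 0.728 0.485
  outer loop
   vertex 2.8 3.2 2.8
   vertex 1.0 2.8 1.6
   vertex 0.0 0.8 3.6
  endloop
 endfacet
 facet normal -0.257 0.964 0.064
  outer loop
   vertex 2.8 3.2 2.8
   vertex 3.2 3.4 1.4
   vertex 1.0 2.8 1.6
  endloop
 endfacet
 facet normal -0.715 -0.298 -0.633
  outer loop
   vertex 1.0 1.8 2.0
   vertex 3.0 0.4 0.4
   vertex 0.0 0.8 3.6
  endloop
 endfacet
 facet normal -0.744 -0.248 -0.620
  outer loop
   vertex 1.0 1.8 2.0
   vertex 0.0 0.8 3.6
   vertex 1.0 2.8 1.6
  endloop
 endfacet
 facet normal -0.708 -0.262 -0.656
  outer loop
   vertex 1.0 1.8 2.0
   vertex 1.0 2.8 1.6
   vertex 3.0 0.4 0.4
  endloop
 endfacet
 facet normal 0.384 -0.512 0.768
  outer loop
   vertex 3.2 1.4 2.4
   vertex 0.0 0.8 3.6
   vertex 4.0 0.2 1.2
  endloop
 endfacet
 facet normal 0.369 -0.123 0.921
  outer loop
   vertex 3.2 1.4 2.4
   vertex 2.8 3.2 2.8
   vertex 0.0 0.8 3.6
  endloop
 endfacet
 facet normal 0.865 0.082 0.494
  outer loop
   vertex 3.2 1.4 2.4
   vertex 4.0 0.2 1.2
   vertex 2.8 3.2 2.8
  endloop
 endfacet
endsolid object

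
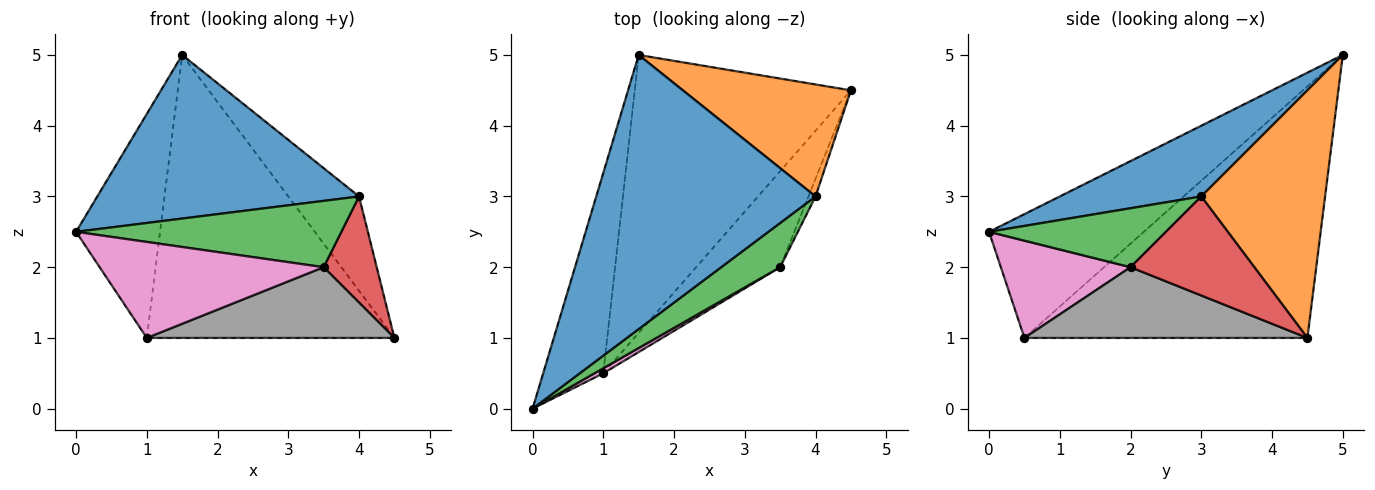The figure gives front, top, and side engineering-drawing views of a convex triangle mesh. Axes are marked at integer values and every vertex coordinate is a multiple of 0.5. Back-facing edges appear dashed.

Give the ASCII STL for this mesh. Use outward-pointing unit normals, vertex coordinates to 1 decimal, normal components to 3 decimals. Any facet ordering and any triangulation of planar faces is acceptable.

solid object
 facet normal 0.267 -0.494 0.828
  outer loop
   vertex 4.0 3.0 3.0
   vertex 1.5 5.0 5.0
   vertex 0.0 0.0 2.5
  endloop
 endfacet
 facet normal 0.748 0.427 0.508
  outer loop
   vertex 4.0 3.0 3.0
   vertex 4.5 4.5 1.0
   vertex 1.5 5.0 5.0
  endloop
 endfacet
 facet normal 0.485 -0.728 0.485
  outer loop
   vertex 3.5 2.0 2.0
   vertex 4.0 3.0 3.0
   vertex 0.0 0.0 2.5
  endloop
 endfacet
 facet normal 0.917 -0.393 -0.066
  outer loop
   vertex 3.5 2.0 2.0
   vertex 4.5 4.5 1.0
   vertex 4.0 3.0 3.0
  endloop
 endfacet
 facet normal -0.808 0.439 -0.393
  outer loop
   vertex 1.0 0.5 1.0
   vertex 0.0 0.0 2.5
   vertex 1.5 5.0 5.0
  endloop
 endfacet
 facet normal -0.632 0.553 -0.543
  outer loop
   vertex 1.0 0.5 1.0
   vertex 1.5 5.0 5.0
   vertex 4.5 4.5 1.0
  endloop
 endfacet
 facet normal 0.501 -0.865 0.046
  outer loop
   vertex 1.0 0.5 1.0
   vertex 3.5 2.0 2.0
   vertex 0.0 0.0 2.5
  endloop
 endfacet
 facet normal 0.561 -0.491 -0.666
  outer loop
   vertex 1.0 0.5 1.0
   vertex 4.5 4.5 1.0
   vertex 3.5 2.0 2.0
  endloop
 endfacet
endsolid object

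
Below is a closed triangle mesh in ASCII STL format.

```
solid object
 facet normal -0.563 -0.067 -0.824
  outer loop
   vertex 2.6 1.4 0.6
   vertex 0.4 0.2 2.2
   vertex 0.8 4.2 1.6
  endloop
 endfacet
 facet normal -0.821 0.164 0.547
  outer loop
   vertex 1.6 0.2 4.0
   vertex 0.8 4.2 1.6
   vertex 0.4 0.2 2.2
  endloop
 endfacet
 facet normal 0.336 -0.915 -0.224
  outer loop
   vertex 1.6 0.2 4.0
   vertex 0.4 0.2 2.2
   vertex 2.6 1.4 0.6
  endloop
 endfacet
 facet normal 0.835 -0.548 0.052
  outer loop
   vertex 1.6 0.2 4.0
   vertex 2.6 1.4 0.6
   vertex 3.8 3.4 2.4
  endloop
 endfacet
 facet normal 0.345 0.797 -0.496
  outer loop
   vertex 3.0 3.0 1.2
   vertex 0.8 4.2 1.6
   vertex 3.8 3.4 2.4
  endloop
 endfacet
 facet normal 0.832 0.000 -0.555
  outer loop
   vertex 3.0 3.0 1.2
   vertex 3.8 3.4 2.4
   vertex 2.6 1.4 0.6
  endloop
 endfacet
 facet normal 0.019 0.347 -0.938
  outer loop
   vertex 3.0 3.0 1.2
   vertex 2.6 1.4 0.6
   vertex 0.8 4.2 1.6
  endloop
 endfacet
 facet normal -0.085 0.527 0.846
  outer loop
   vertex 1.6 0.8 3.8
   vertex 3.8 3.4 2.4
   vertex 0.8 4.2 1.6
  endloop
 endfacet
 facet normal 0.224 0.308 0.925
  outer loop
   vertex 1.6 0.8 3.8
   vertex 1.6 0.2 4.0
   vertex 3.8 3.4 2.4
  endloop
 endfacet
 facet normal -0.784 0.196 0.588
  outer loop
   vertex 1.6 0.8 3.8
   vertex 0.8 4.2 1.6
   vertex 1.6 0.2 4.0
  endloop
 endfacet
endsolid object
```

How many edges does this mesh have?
15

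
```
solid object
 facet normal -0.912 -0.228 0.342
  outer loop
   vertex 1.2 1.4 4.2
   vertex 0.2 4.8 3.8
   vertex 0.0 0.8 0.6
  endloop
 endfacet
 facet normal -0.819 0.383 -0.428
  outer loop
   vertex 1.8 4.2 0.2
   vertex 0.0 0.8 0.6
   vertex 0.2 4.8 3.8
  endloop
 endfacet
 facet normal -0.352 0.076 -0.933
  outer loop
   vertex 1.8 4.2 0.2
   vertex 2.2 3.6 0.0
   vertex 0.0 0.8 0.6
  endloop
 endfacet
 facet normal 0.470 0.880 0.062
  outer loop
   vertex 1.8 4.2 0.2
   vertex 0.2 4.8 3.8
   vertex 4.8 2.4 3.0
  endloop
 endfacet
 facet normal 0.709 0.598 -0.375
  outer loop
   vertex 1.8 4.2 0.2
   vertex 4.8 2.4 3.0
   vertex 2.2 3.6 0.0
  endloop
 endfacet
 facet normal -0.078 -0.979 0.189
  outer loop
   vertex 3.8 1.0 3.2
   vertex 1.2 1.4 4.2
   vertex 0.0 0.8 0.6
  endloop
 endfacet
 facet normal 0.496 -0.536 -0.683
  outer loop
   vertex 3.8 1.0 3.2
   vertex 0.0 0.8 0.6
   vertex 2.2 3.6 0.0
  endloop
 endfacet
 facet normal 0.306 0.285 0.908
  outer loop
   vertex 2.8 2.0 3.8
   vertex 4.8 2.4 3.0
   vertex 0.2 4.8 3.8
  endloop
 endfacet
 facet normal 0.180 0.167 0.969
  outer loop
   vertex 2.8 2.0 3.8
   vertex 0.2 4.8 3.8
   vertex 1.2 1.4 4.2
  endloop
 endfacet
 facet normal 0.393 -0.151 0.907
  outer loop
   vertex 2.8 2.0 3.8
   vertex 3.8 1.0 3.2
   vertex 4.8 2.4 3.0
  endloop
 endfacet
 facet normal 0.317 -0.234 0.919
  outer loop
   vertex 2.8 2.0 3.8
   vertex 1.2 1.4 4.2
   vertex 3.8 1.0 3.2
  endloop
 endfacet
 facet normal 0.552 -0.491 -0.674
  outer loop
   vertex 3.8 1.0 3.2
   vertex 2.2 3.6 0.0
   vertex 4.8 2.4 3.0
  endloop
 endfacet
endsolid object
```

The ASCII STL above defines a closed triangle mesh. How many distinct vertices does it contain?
8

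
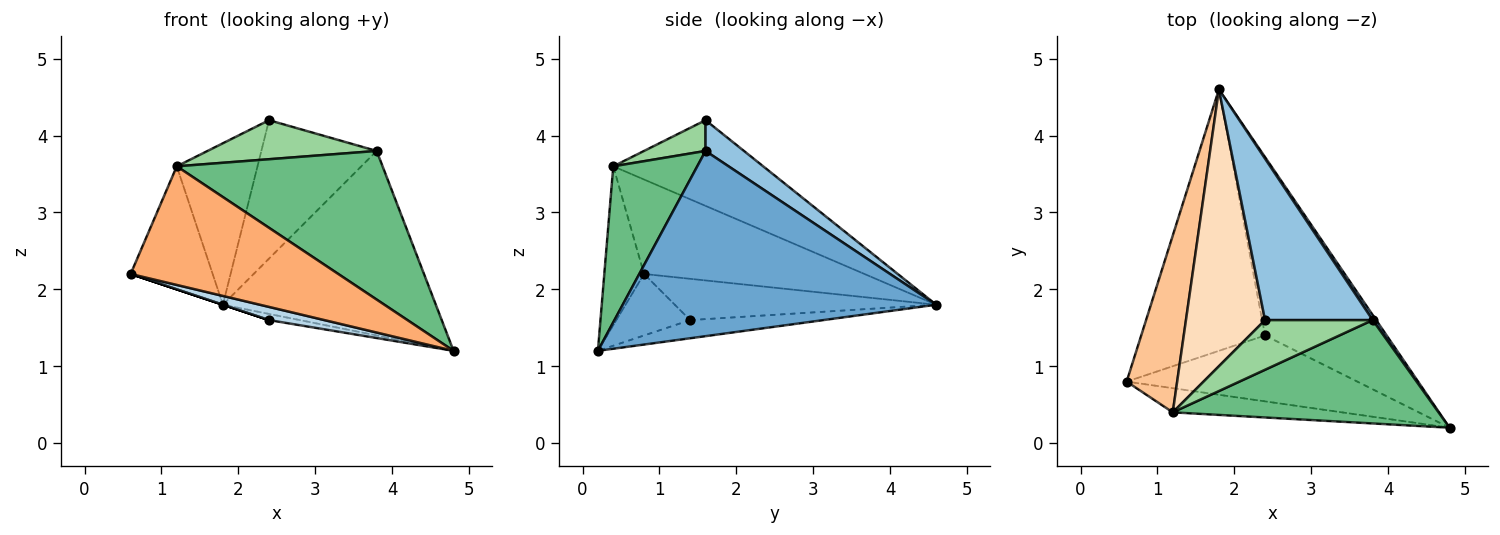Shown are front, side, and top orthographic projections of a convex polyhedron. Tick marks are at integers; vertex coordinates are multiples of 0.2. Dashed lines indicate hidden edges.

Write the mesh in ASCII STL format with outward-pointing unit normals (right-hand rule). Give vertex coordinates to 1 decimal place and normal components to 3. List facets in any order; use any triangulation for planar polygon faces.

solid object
 facet normal 0.827 0.562 0.016
  outer loop
   vertex 3.8 1.6 3.8
   vertex 4.8 0.2 1.2
   vertex 1.8 4.6 1.8
  endloop
 endfacet
 facet normal 0.212 0.636 0.742
  outer loop
   vertex 3.8 1.6 3.8
   vertex 1.8 4.6 1.8
   vertex 2.4 1.6 4.2
  endloop
 endfacet
 facet normal -0.253 -0.190 -0.949
  outer loop
   vertex 2.4 1.4 1.6
   vertex 4.8 0.2 1.2
   vertex 0.6 0.8 2.2
  endloop
 endfacet
 facet normal -0.316 0.000 -0.949
  outer loop
   vertex 2.4 1.4 1.6
   vertex 0.6 0.8 2.2
   vertex 1.8 4.6 1.8
  endloop
 endfacet
 facet normal -0.148 0.034 -0.988
  outer loop
   vertex 2.4 1.4 1.6
   vertex 1.8 4.6 1.8
   vertex 4.8 0.2 1.2
  endloop
 endfacet
 facet normal -0.184 -0.963 -0.196
  outer loop
   vertex 1.2 0.4 3.6
   vertex 0.6 0.8 2.2
   vertex 4.8 0.2 1.2
  endloop
 endfacet
 facet normal -0.838 0.312 0.448
  outer loop
   vertex 1.2 0.4 3.6
   vertex 1.8 4.6 1.8
   vertex 0.6 0.8 2.2
  endloop
 endfacet
 facet normal -0.683 0.368 0.631
  outer loop
   vertex 1.2 0.4 3.6
   vertex 2.4 1.6 4.2
   vertex 1.8 4.6 1.8
  endloop
 endfacet
 facet normal 0.318 -0.778 0.541
  outer loop
   vertex 1.2 0.4 3.6
   vertex 4.8 0.2 1.2
   vertex 3.8 1.6 3.8
  endloop
 endfacet
 facet normal 0.219 -0.603 0.767
  outer loop
   vertex 1.2 0.4 3.6
   vertex 3.8 1.6 3.8
   vertex 2.4 1.6 4.2
  endloop
 endfacet
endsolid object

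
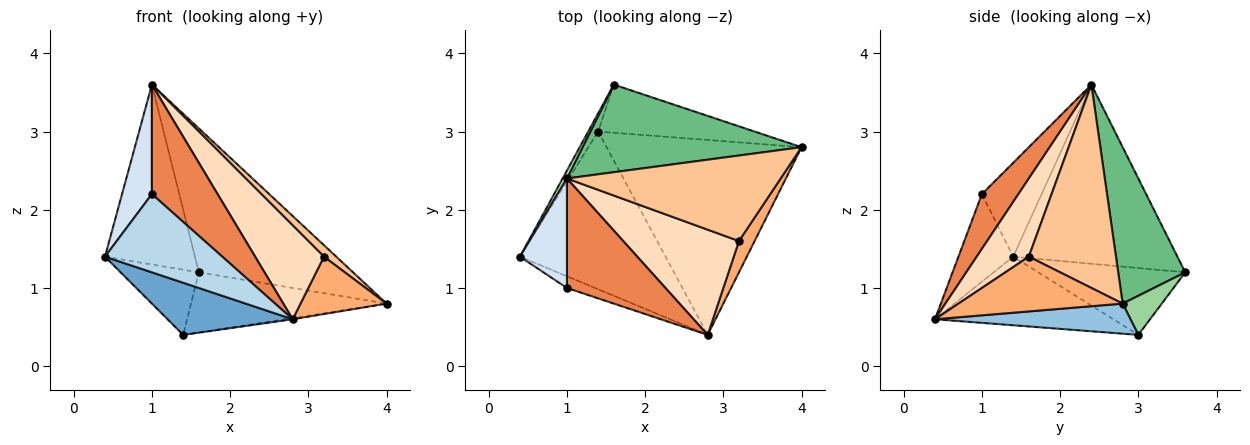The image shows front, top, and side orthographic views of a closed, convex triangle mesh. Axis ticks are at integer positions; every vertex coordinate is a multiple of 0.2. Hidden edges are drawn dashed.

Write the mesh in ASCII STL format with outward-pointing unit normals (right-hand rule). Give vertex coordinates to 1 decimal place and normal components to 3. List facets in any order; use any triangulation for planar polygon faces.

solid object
 facet normal -0.408 -0.287 -0.867
  outer loop
   vertex 1.4 3.0 0.4
   vertex 2.8 0.4 0.6
   vertex 0.4 1.4 1.4
  endloop
 endfacet
 facet normal 0.153 0.006 -0.988
  outer loop
   vertex 1.4 3.0 0.4
   vertex 4.0 2.8 0.8
   vertex 2.8 0.4 0.6
  endloop
 endfacet
 facet normal -0.419 -0.898 -0.135
  outer loop
   vertex 1.0 1.0 2.2
   vertex 0.4 1.4 1.4
   vertex 2.8 0.4 0.6
  endloop
 endfacet
 facet normal -0.816 -0.408 0.408
  outer loop
   vertex 1.0 1.0 2.2
   vertex 1.0 2.4 3.6
   vertex 0.4 1.4 1.4
  endloop
 endfacet
 facet normal 0.366 -0.658 0.658
  outer loop
   vertex 1.0 1.0 2.2
   vertex 2.8 0.4 0.6
   vertex 1.0 2.4 3.6
  endloop
 endfacet
 facet normal 0.859 -0.450 0.245
  outer loop
   vertex 3.2 1.6 1.4
   vertex 2.8 0.4 0.6
   vertex 4.0 2.8 0.8
  endloop
 endfacet
 facet normal 0.686 -0.097 0.721
  outer loop
   vertex 3.2 1.6 1.4
   vertex 4.0 2.8 0.8
   vertex 1.0 2.4 3.6
  endloop
 endfacet
 facet normal 0.450 -0.594 0.666
  outer loop
   vertex 3.2 1.6 1.4
   vertex 1.0 2.4 3.6
   vertex 2.8 0.4 0.6
  endloop
 endfacet
 facet normal 0.348 0.801 0.487
  outer loop
   vertex 1.6 3.6 1.2
   vertex 1.0 2.4 3.6
   vertex 4.0 2.8 0.8
  endloop
 endfacet
 facet normal 0.154 0.772 -0.617
  outer loop
   vertex 1.6 3.6 1.2
   vertex 4.0 2.8 0.8
   vertex 1.4 3.0 0.4
  endloop
 endfacet
 facet normal -0.877 0.480 0.021
  outer loop
   vertex 1.6 3.6 1.2
   vertex 0.4 1.4 1.4
   vertex 1.0 2.4 3.6
  endloop
 endfacet
 facet normal -0.875 0.466 -0.130
  outer loop
   vertex 1.6 3.6 1.2
   vertex 1.4 3.0 0.4
   vertex 0.4 1.4 1.4
  endloop
 endfacet
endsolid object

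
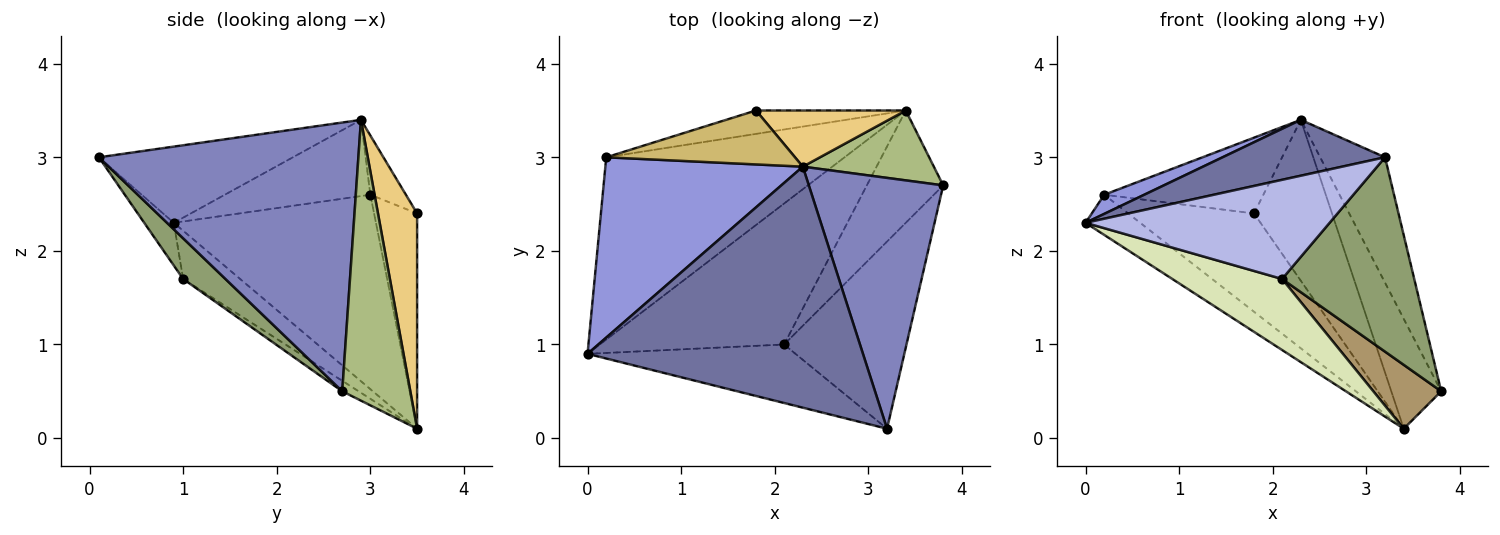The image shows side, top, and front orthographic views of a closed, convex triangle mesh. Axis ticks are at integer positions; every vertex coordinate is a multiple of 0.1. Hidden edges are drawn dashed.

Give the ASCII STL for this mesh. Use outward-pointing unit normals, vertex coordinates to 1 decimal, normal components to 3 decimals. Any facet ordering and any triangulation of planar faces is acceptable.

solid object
 facet normal -0.260 -0.218 0.941
  outer loop
   vertex 2.3 2.9 3.4
   vertex 0.0 0.9 2.3
   vertex 3.2 0.1 3.0
  endloop
 endfacet
 facet normal 0.873 0.218 0.436
  outer loop
   vertex 2.3 2.9 3.4
   vertex 3.2 0.1 3.0
   vertex 3.8 2.7 0.5
  endloop
 endfacet
 facet normal -0.358 -0.098 0.928
  outer loop
   vertex 0.2 3.0 2.6
   vertex 0.0 0.9 2.3
   vertex 2.3 2.9 3.4
  endloop
 endfacet
 facet normal -0.104 -0.857 -0.505
  outer loop
   vertex 2.1 1.0 1.7
   vertex 3.2 0.1 3.0
   vertex 0.0 0.9 2.3
  endloop
 endfacet
 facet normal 0.225 -0.702 -0.676
  outer loop
   vertex 2.1 1.0 1.7
   vertex 3.8 2.7 0.5
   vertex 3.2 0.1 3.0
  endloop
 endfacet
 facet normal 0.755 0.553 0.352
  outer loop
   vertex 3.4 3.5 0.1
   vertex 2.3 2.9 3.4
   vertex 3.8 2.7 0.5
  endloop
 endfacet
 facet normal -0.623 0.168 -0.764
  outer loop
   vertex 3.4 3.5 0.1
   vertex 0.0 0.9 2.3
   vertex 0.2 3.0 2.6
  endloop
 endfacet
 facet normal -0.228 -0.438 -0.870
  outer loop
   vertex 3.4 3.5 0.1
   vertex 2.1 1.0 1.7
   vertex 0.0 0.9 2.3
  endloop
 endfacet
 facet normal -0.118 -0.491 -0.863
  outer loop
   vertex 3.4 3.5 0.1
   vertex 3.8 2.7 0.5
   vertex 2.1 1.0 1.7
  endloop
 endfacet
 facet normal -0.179 0.802 0.570
  outer loop
   vertex 1.8 3.5 2.4
   vertex 0.2 3.0 2.6
   vertex 2.3 2.9 3.4
  endloop
 endfacet
 facet normal 0.428 0.853 0.298
  outer loop
   vertex 1.8 3.5 2.4
   vertex 2.3 2.9 3.4
   vertex 3.4 3.5 0.1
  endloop
 endfacet
 facet normal -0.316 0.923 -0.220
  outer loop
   vertex 1.8 3.5 2.4
   vertex 3.4 3.5 0.1
   vertex 0.2 3.0 2.6
  endloop
 endfacet
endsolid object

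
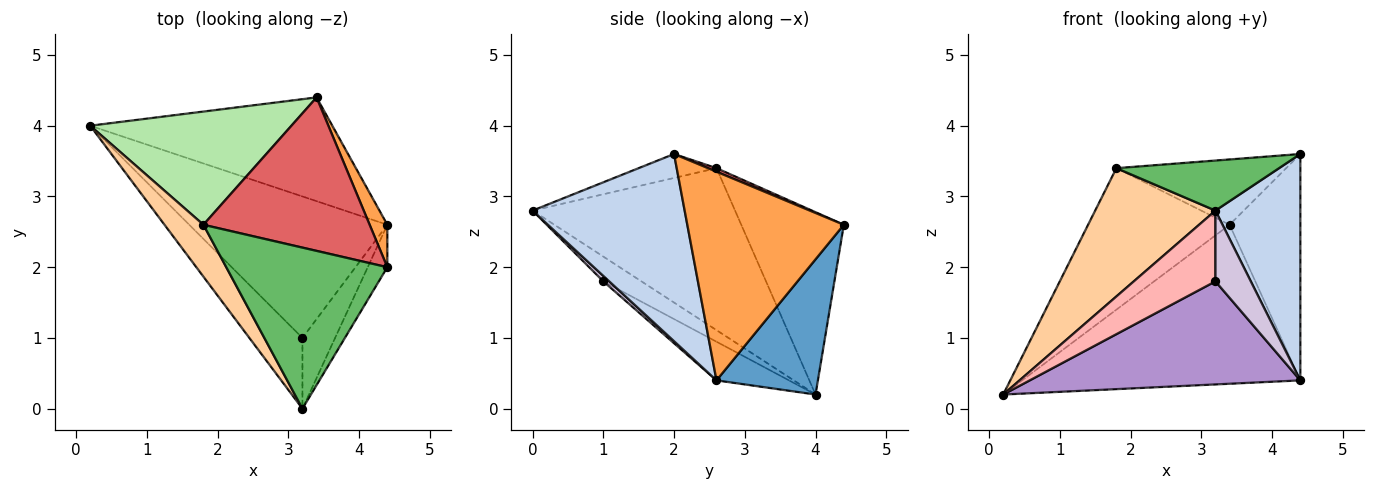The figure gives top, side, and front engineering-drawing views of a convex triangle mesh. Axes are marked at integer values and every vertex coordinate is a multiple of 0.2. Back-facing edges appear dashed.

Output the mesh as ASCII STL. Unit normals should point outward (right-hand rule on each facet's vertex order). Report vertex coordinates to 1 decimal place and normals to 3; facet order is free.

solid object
 facet normal 0.292 0.801 -0.523
  outer loop
   vertex 4.4 2.6 0.4
   vertex 0.2 4.0 0.2
   vertex 3.4 4.4 2.6
  endloop
 endfacet
 facet normal 0.870 -0.485 -0.091
  outer loop
   vertex 4.4 2.6 0.4
   vertex 4.4 2.0 3.6
   vertex 3.2 0.0 2.8
  endloop
 endfacet
 facet normal 0.909 0.411 0.077
  outer loop
   vertex 4.4 2.6 0.4
   vertex 3.4 4.4 2.6
   vertex 4.4 2.0 3.6
  endloop
 endfacet
 facet normal -0.842 -0.500 0.202
  outer loop
   vertex 1.8 2.6 3.4
   vertex 0.2 4.0 0.2
   vertex 3.2 0.0 2.8
  endloop
 endfacet
 facet normal -0.141 -0.294 0.945
  outer loop
   vertex 1.8 2.6 3.4
   vertex 3.2 0.0 2.8
   vertex 4.4 2.0 3.6
  endloop
 endfacet
 facet normal -0.493 0.680 0.544
  outer loop
   vertex 1.8 2.6 3.4
   vertex 3.4 4.4 2.6
   vertex 0.2 4.0 0.2
  endloop
 endfacet
 facet normal 0.020 0.391 0.920
  outer loop
   vertex 1.8 2.6 3.4
   vertex 4.4 2.0 3.6
   vertex 3.4 4.4 2.6
  endloop
 endfacet
 facet normal -0.313 -0.671 -0.671
  outer loop
   vertex 3.2 1.0 1.8
   vertex 3.2 0.0 2.8
   vertex 0.2 4.0 0.2
  endloop
 endfacet
 facet normal -0.156 -0.582 -0.798
  outer loop
   vertex 3.2 1.0 1.8
   vertex 0.2 4.0 0.2
   vertex 4.4 2.6 0.4
  endloop
 endfacet
 facet normal 0.117 -0.702 -0.702
  outer loop
   vertex 3.2 1.0 1.8
   vertex 4.4 2.6 0.4
   vertex 3.2 0.0 2.8
  endloop
 endfacet
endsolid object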